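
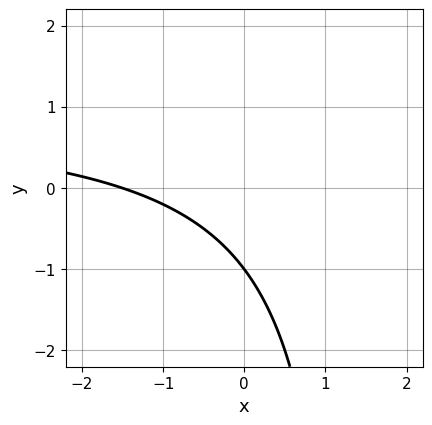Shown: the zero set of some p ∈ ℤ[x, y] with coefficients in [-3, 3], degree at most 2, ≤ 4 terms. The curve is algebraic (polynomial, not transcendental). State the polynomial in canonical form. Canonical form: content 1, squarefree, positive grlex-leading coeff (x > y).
2*x*y - 2*x - 3*y - 3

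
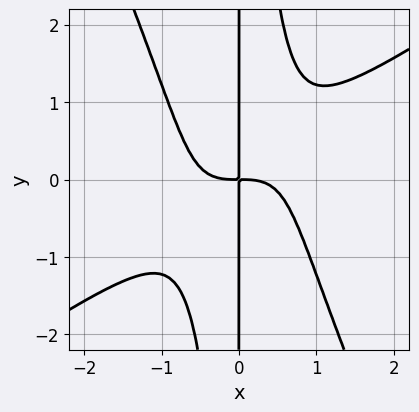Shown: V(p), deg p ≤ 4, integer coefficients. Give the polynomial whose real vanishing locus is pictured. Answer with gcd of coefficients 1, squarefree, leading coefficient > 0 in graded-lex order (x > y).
3*x^4 - 3*x^3*y - 2*x^2*y^2 + 3*x*y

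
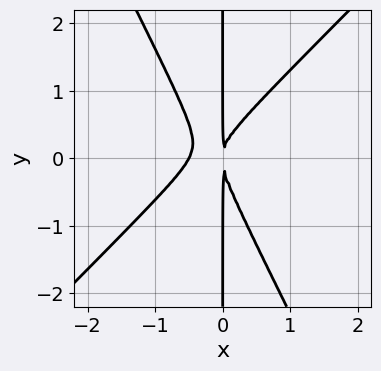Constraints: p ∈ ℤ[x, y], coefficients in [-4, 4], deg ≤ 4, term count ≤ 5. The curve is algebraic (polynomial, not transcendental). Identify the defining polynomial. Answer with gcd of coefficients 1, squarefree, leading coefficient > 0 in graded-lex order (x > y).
2*x^3 - x^2*y - x*y^2 + x^2

1. Degree: a generic line meets the curve in up to 3 points, so deg p = 3.
2. Checking where it meets the axes: the visible y-axis segment lies entirely on the curve.
3. Putting this together gives p.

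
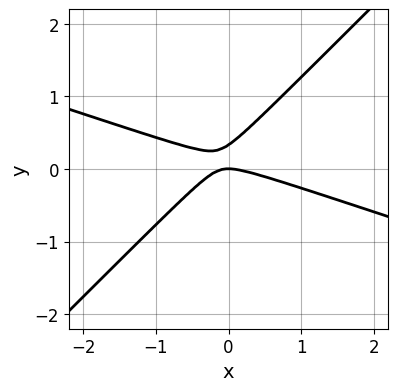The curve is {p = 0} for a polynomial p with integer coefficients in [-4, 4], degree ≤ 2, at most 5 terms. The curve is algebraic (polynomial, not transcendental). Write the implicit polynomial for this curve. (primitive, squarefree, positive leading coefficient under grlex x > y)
1. deg p = 2.
2. Reading off the gridlines: one x-axis crossing is at x = 0; it meets the y-axis at y = 0 (among the integer gridlines).
3. Matching integer coefficients to the picture gives p.

x^2 + 2*x*y - 3*y^2 + y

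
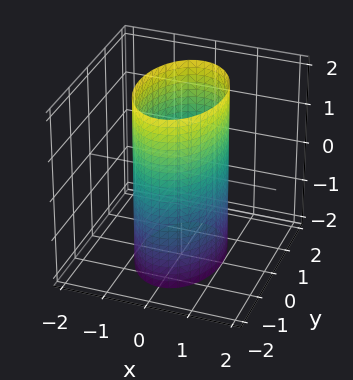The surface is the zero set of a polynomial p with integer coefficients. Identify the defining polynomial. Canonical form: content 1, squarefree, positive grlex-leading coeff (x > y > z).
2*x^2 + y^2 - 2

First, deg p = 2.
Then, symmetries: it's symmetric under z → −z, forcing even powers of z; it's symmetric under y → −y, forcing even powers of y; the x ↦ −x reflection is a symmetry, so x appears only in even powers.
Next, against the integer gridlines: no z-intercept at any integer in the box; among the integer gridlines, it crosses the x-axis at x ∈ {-1, 1}.
Finally, matching integer coefficients to the picture gives p.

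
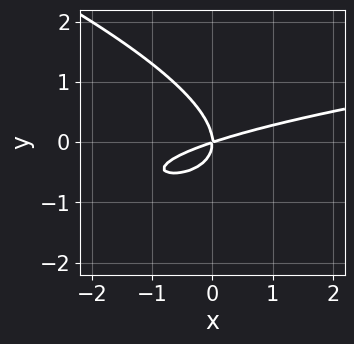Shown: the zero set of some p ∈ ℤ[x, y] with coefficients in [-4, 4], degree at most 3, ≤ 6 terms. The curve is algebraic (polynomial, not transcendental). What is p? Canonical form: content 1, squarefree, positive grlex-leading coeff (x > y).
(a) deg p = 3.
(b) Checking where it meets the axes: it crosses the y-axis at the gridline y = 0; it meets the x-axis at x = 0 (among the integer gridlines).
(c) Solving for integer coefficients yields p as stated.

x*y^2 + 3*y^3 - x^2 + 3*x*y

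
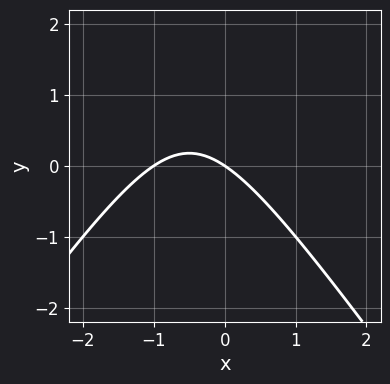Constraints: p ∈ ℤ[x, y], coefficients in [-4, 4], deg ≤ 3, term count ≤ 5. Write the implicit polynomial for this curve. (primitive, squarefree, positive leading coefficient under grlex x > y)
2*x^2 - y^2 + 2*x + 3*y

(a) deg p = 2.
(b) Observable constraints: it crosses the y-axis at the gridline y = 0; among the integer gridlines, it crosses the x-axis at x ∈ {-1, 0}.
(c) Fitting integer coefficients to these (and the overall shape) gives p.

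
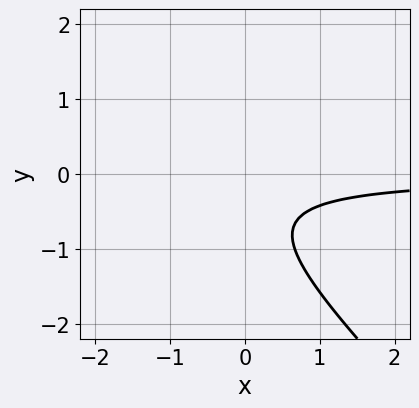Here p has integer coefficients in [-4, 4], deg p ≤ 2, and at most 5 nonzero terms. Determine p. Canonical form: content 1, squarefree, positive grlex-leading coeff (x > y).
3*x*y + 3*y^2 + 3*y + 2

(a) deg p = 2. No degree-1 curve has this shape.
(b) Observable constraints: the curve avoids every integer x-axis point in the box; the curve avoids every integer y-axis point in the box.
(c) Matching integer coefficients to the picture gives p.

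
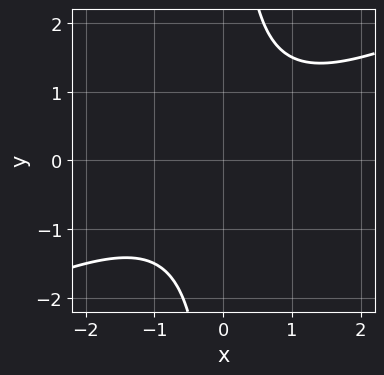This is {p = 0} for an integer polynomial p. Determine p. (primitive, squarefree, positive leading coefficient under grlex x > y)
x^2 - 2*x*y + 2

deg p = 2. The shape is more complex than any degree-1 curve.
From the visible intercepts: the curve avoids every integer y-axis point in the box; it misses every integer gridline on the x-axis.
Assembling these constraints gives the stated polynomial.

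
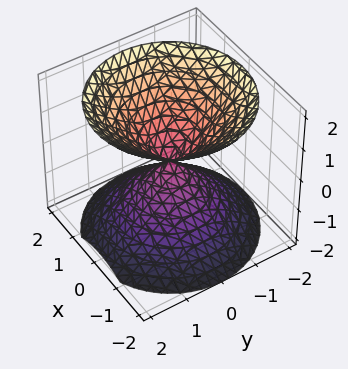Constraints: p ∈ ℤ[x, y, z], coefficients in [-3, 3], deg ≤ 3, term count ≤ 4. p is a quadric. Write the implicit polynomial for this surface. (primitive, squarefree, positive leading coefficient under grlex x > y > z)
x^2 + y^2 - z^2

1. The picture has 2 separate pieces. Treating them together as one polynomial.
2. deg p = 2. A double cone through the origin; a quadric.
3. Symmetries: rotational symmetry about the z-axis ⇒ p depends on x, y only through x² + y²; mirror symmetry z ↦ −z ⇒ only even powers of z.
4. Against the integer gridlines: it crosses the x-axis at the gridline x = 0; it crosses the y-axis at the gridline y = 0.
5. Fitting integer coefficients to these (and the overall shape) gives p.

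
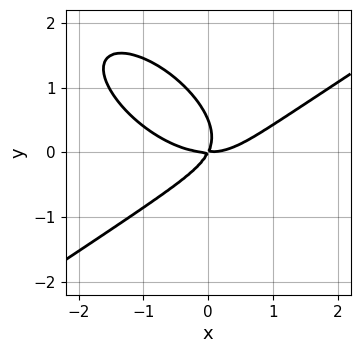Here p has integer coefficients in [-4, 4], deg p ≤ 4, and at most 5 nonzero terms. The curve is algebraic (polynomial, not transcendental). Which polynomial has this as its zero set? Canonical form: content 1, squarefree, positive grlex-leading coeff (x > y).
(a) The degree is 3 — a generic line meets the curve in up to 3 points.
(b) Against the integer gridlines: one x-axis crossing is at x = 0; it crosses the y-axis at the gridline y = 0.
(c) Assembling these constraints gives the stated polynomial.

x^3 - x*y^2 - 2*y^3 - 2*x*y + y^2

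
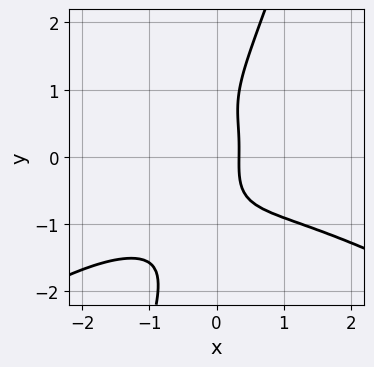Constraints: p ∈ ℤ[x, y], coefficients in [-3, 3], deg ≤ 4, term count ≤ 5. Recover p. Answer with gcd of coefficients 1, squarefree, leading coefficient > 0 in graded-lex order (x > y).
First, degree: no degree-3 curve has this shape, so deg p = 4.
Next, reading off the gridlines: no y-intercept at any integer in the box.
Finally, putting this together gives p.

x^3*y - 3*x*y^3 + y^4 - 3*x + 1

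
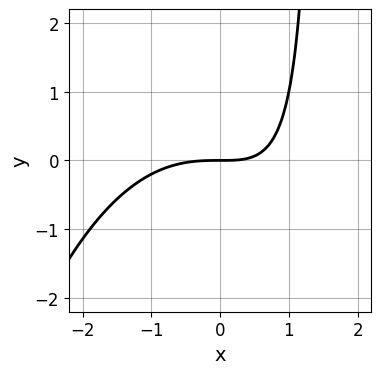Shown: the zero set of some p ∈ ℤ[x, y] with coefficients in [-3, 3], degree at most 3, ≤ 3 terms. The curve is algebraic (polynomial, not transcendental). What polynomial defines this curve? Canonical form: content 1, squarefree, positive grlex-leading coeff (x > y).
x^3 + 2*x*y - 3*y

Degree: a generic line meets the curve in up to 3 points, so deg p = 3.
From the visible intercepts: it meets the y-axis at y = 0 (among the integer gridlines); it meets the x-axis at x = 0 (among the integer gridlines).
Fitting integer coefficients to these (and the overall shape) gives p.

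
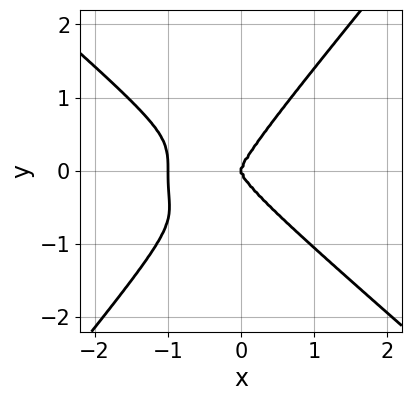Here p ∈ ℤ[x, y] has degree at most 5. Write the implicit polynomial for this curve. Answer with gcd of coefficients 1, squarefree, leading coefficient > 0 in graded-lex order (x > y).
The degree is 4 — a generic line meets the curve in up to 4 points.
Checking where it meets the axes: the x-axis gridline crossings are at x ∈ {-1, 0}; one y-axis crossing is at y = 0.
Matching integer coefficients to the picture gives p.

3*x^4 + 2*x*y^3 - 3*y^4 + 3*x^3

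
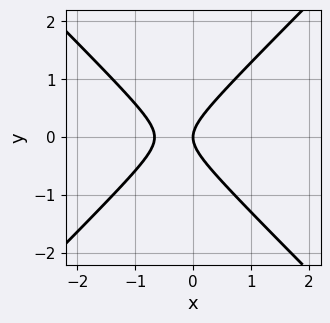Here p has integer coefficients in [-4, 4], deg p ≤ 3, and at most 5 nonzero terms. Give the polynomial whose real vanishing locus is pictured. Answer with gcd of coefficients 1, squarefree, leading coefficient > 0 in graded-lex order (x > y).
The degree is 2 — a generic line meets the curve in up to 2 points.
Symmetries: the y ↦ −y reflection is a symmetry, so y appears only in even powers.
Checking where it meets the axes: it crosses the y-axis at the gridline y = 0; one x-axis crossing is at x = 0.
The integer polynomial consistent with all of this is the stated p.

3*x^2 - 3*y^2 + 2*x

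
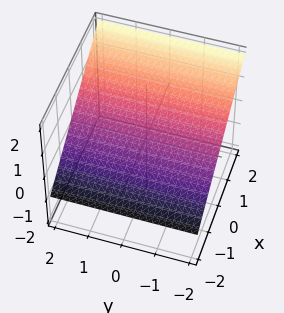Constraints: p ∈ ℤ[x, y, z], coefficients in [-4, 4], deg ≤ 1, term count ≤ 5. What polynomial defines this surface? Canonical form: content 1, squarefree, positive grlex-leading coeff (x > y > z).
2*x - 3*z + 2

1. The degree is 1 — the surface is flat (a plane).
2. Checking where it meets the axes: no y-intercept at any integer in the box; it meets the x-axis at x = -1 (among the integer gridlines).
3. These observations pin down the coefficients.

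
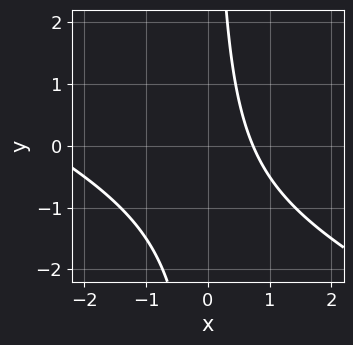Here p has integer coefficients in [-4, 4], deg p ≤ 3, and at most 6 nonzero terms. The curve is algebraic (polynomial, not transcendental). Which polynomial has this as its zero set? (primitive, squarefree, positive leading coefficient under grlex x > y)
x^2 + 2*x*y + 2*x - 2

The degree is 2 — a generic line meets the curve in up to 2 points.
From the axis intercepts and sections: it misses every integer gridline on the y-axis.
Assembling these constraints gives the stated polynomial.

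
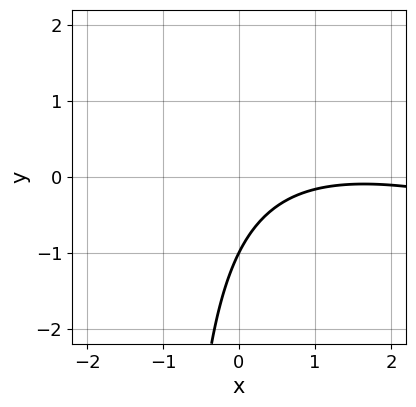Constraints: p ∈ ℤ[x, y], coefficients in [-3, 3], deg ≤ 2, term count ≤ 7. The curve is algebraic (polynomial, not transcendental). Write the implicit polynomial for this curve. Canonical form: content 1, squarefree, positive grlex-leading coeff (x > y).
(a) Degree: a generic line meets the curve in up to 2 points, so deg p = 2.
(b) Checking where it meets the axes: it meets the y-axis at y = -1 (among the integer gridlines); the curve avoids every integer x-axis point in the box.
(c) These observations pin down the coefficients.

x^2 + 3*x*y - 3*x + 3*y + 3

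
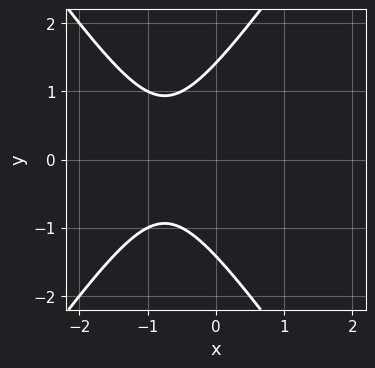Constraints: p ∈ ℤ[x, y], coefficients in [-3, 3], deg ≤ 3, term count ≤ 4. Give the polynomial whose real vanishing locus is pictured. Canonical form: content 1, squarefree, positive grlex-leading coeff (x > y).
2*x^2 - y^2 + 3*x + 2

(a) deg p = 2. No degree-1 curve has this shape.
(b) Symmetries: the y ↦ −y reflection is a symmetry, so y appears only in even powers.
(c) Against the integer gridlines: no x-intercept at any integer in the box.
(d) The integer polynomial consistent with all of this is the stated p.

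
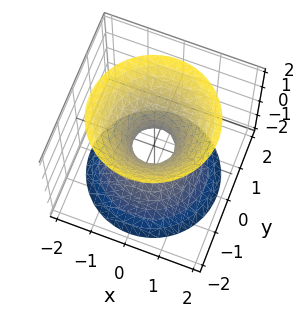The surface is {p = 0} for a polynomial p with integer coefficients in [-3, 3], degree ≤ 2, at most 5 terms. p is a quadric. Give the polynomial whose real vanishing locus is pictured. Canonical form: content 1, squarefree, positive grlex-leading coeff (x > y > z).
3*x^2 + 3*y^2 - 2*z^2 - 1

deg p = 2. An hourglass — one-sheet hyperboloid; a quadric.
Symmetries: rotational symmetry about the z-axis ⇒ p depends on x, y only through x² + y²; mirror symmetry z ↦ −z ⇒ only even powers of z.
Against the integer gridlines: it misses every integer gridline on the z-axis; a circular section at z = 0 has radius between 0 and 1.
These observations pin down the coefficients.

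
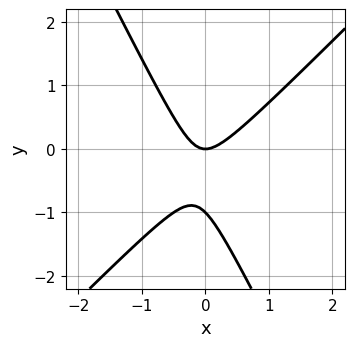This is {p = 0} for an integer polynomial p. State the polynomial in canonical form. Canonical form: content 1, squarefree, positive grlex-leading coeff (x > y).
The degree is 2 — no degree-1 curve has this shape.
From the axis intercepts and sections: the y-axis gridline crossings are at y ∈ {-1, 0}; it meets the x-axis at x = 0 (among the integer gridlines).
Together with the visible shape, these determine p as stated.

2*x^2 - x*y - y^2 - y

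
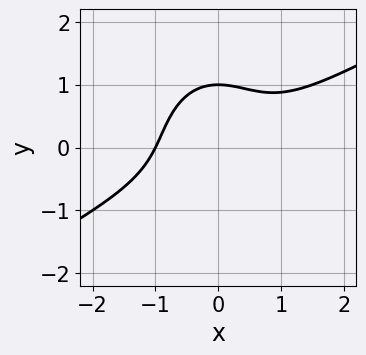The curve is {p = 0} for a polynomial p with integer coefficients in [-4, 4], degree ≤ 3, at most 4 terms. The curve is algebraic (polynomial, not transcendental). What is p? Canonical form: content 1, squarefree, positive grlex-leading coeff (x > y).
2*x^3 - 3*x^2*y - 2*y^3 + 2

First, deg p = 3. A generic line meets the curve in up to 3 points.
Then, reading off the gridlines: it crosses the x-axis at the gridline x = -1; one y-axis crossing is at y = 1.
Finally, the integer polynomial consistent with all of this is the stated p.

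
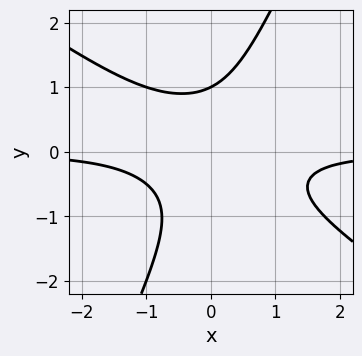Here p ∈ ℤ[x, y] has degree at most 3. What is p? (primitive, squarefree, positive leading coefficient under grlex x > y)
3*x^2*y + 3*x*y^2 - 2*y^3 + 2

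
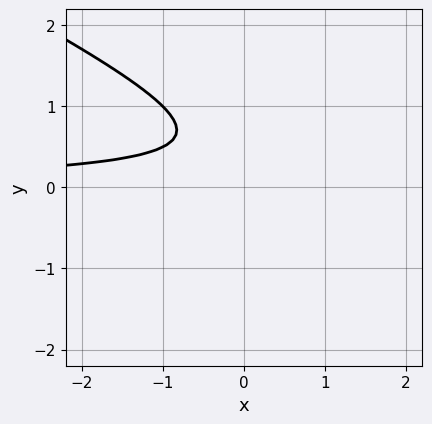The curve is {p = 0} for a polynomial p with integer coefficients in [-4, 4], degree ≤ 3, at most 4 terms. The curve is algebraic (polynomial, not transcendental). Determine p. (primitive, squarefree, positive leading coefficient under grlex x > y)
1. deg p = 2.
2. From the axis intercepts and sections: it misses every integer gridline on the y-axis; it misses every integer gridline on the x-axis.
3. Assembling these constraints gives the stated polynomial.

x*y + 2*y^2 - 2*y + 1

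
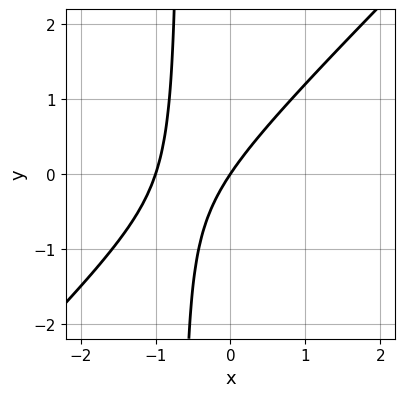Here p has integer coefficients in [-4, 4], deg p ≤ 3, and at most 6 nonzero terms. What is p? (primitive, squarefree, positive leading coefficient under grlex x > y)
(a) deg p = 2. The shape is more complex than any degree-1 curve.
(b) Reading off the gridlines: the x-axis gridline crossings are at x ∈ {-1, 0}; it meets the y-axis at y = 0 (among the integer gridlines).
(c) Assembling these constraints gives the stated polynomial.

3*x^2 - 3*x*y + 3*x - 2*y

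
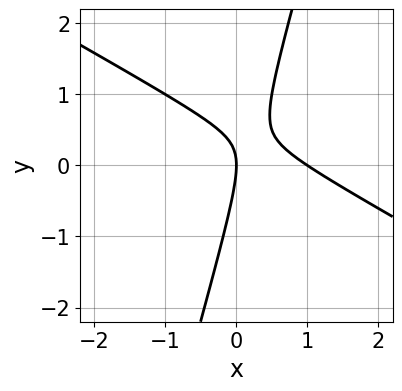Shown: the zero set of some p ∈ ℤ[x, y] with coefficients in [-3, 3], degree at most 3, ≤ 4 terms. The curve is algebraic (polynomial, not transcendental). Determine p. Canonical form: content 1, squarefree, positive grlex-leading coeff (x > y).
2*x^2 + 3*x*y - y^2 - 2*x

(a) Degree: no degree-1 curve has this shape, so deg p = 2.
(b) Reading off the gridlines: it crosses the y-axis at the gridline y = 0; among the integer gridlines, it crosses the x-axis at x ∈ {0, 1}.
(c) Matching integer coefficients to the picture gives p.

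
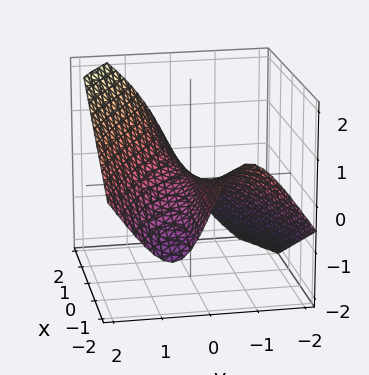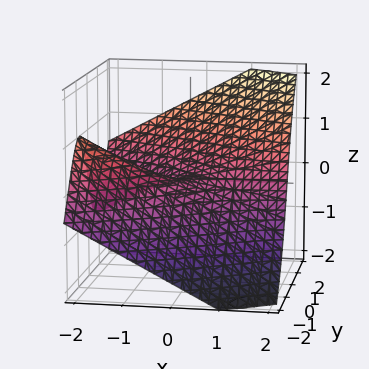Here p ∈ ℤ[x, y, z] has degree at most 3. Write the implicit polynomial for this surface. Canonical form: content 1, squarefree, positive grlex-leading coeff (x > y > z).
First, the degree is 3 — a generic line meets the surface in up to 3 points.
Next, observable constraints: every point of the x-axis in the box is on the surface; it meets the z-axis at z = 0 (among the integer gridlines); one y-axis crossing is at y = 0.
Finally, fitting integer coefficients to these (and the overall shape) gives p.

2*y^3 - 2*y^2*z + 3*x*y - 3*z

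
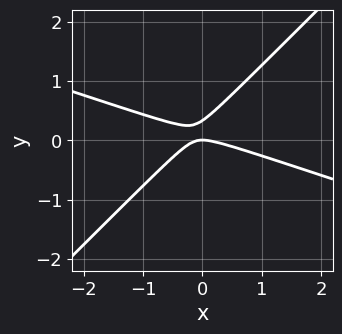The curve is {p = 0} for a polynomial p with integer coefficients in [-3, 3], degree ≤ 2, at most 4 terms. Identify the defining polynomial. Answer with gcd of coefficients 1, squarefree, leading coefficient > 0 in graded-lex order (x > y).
x^2 + 2*x*y - 3*y^2 + y

1. The degree is 2 — a generic line meets the curve in up to 2 points.
2. Reading off the gridlines: it crosses the x-axis at the gridline x = 0; it meets the y-axis at y = 0 (among the integer gridlines).
3. Assembling these constraints gives the stated polynomial.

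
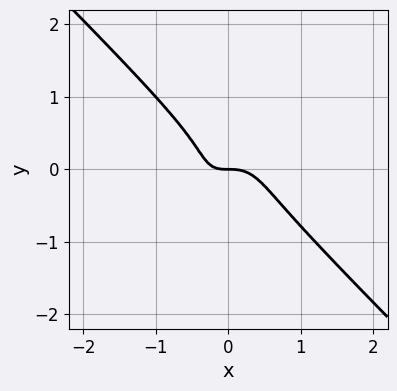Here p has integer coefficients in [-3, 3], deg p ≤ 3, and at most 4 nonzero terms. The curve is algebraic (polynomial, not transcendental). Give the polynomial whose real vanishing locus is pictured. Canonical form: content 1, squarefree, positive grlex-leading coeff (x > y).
1. Degree: the shape is more complex than any degree-2 curve, so deg p = 3.
2. Against the integer gridlines: one y-axis crossing is at y = 0; one x-axis crossing is at x = 0.
3. Solving for integer coefficients yields p as stated.

3*x^3 + 3*y^3 + x*y + y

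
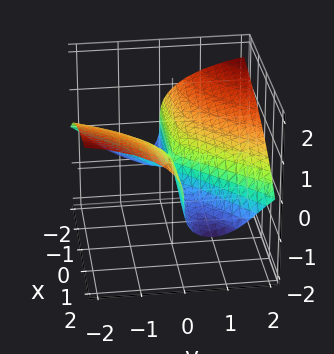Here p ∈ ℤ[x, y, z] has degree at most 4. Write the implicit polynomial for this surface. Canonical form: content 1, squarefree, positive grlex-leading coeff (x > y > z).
2*y^2*z + 3*z^3 + 3*x*y - 3*y^2

(a) Degree: a generic line meets the surface in up to 3 points, so deg p = 3.
(b) Checking where it meets the axes: it meets the z-axis at z = 0 (among the integer gridlines); it meets the y-axis at y = 0 (among the integer gridlines); the visible x-axis segment lies entirely on the surface.
(c) These observations pin down the coefficients.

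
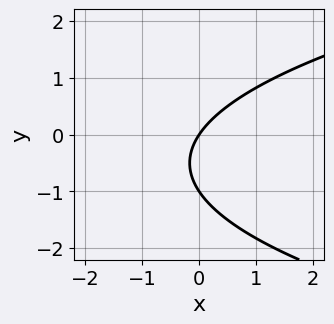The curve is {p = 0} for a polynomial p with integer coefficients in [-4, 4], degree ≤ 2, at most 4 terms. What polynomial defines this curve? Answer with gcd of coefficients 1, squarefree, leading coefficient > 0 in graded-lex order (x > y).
First, the degree is 2 — no degree-1 curve has this shape.
Then, observable constraints: it meets the x-axis at x = 0 (among the integer gridlines); among the integer gridlines, it crosses the y-axis at y ∈ {-1, 0}.
Finally, together with the visible shape, these determine p as stated.

2*y^2 - 3*x + 2*y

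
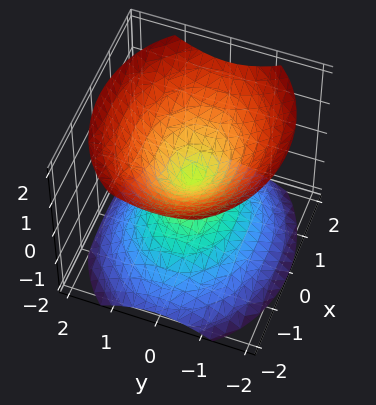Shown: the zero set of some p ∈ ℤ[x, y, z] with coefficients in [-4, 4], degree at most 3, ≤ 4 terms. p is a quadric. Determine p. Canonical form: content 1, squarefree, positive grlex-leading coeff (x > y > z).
1. There are 2 components. They look like related sheets of one shape, so recover p as a whole.
2. deg p = 2. A double cone through the origin; a quadric.
3. Symmetries: mirror symmetry x ↦ −x ⇒ only even powers of x; mirror symmetry y ↦ −y ⇒ only even powers of y; it's symmetric under z → −z, forcing even powers of z.
4. Reading off the gridlines: one y-axis crossing is at y = 0; it crosses the x-axis at the gridline x = 0; it meets the z-axis at z = 0 (among the integer gridlines).
5. Putting this together gives p.

2*x^2 + 3*y^2 - 3*z^2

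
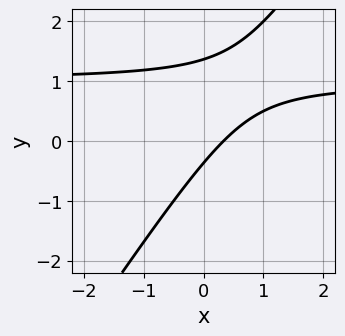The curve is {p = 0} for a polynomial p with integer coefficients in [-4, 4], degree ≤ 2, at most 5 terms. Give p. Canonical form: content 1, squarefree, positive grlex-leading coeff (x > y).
3*x*y - 2*y^2 - 3*x + 2*y + 1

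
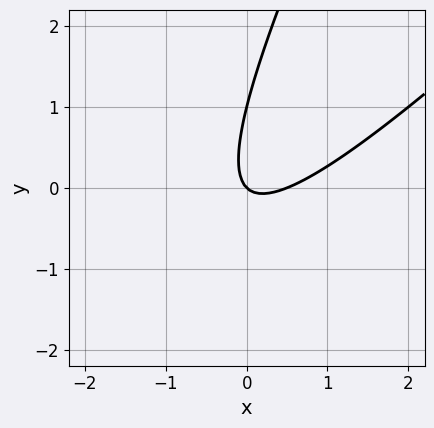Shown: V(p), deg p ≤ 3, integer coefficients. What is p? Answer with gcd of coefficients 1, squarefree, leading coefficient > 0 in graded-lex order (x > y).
2*x^2 - 3*x*y + y^2 - x - y

1. deg p = 2. No degree-1 curve has this shape.
2. From the axis intercepts and sections: it meets the x-axis at x = 0 (among the integer gridlines); the y-axis gridline crossings are at y ∈ {0, 1}.
3. Matching integer coefficients to the picture gives p.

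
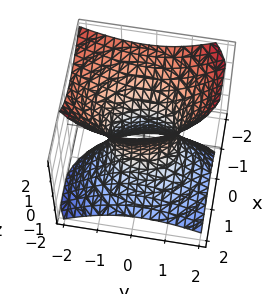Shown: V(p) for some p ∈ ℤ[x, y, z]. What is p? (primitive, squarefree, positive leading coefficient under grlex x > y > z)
3*x^2 + 3*x*z + 2*y^2 + y*z - 2*z^2 - 2

First, degree: no degree-1 surface has this shape, so deg p = 2.
Next, against the integer gridlines: no z-intercept at any integer in the box; among the integer gridlines, it crosses the y-axis at y ∈ {-1, 1}.
Finally, these observations pin down the coefficients.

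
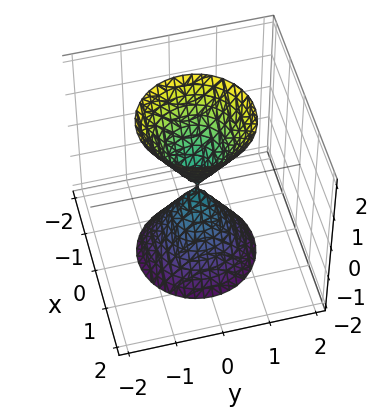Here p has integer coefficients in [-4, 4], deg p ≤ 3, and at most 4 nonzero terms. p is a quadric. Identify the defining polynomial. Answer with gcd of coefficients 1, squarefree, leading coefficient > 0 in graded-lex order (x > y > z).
3*x^2 + 3*y^2 - z^2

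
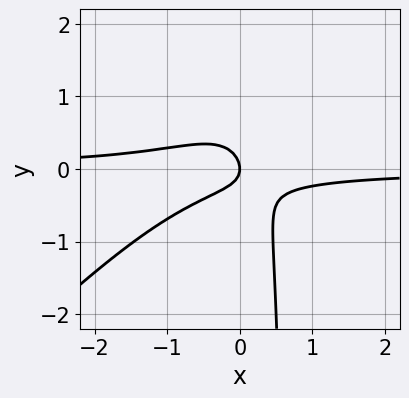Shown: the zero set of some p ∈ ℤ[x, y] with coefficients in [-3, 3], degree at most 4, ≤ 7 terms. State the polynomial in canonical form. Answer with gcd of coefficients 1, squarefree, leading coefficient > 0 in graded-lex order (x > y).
(a) The degree is 3 — the shape is more complex than any degree-2 curve.
(b) From the visible intercepts: one y-axis crossing is at y = 0; it crosses the x-axis at the gridline x = 0.
(c) The integer polynomial consistent with all of this is the stated p.

3*x^2*y - 3*x*y^2 + x*y + 2*y^2 + x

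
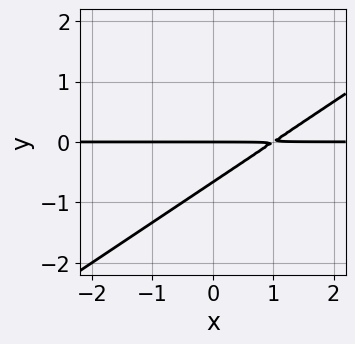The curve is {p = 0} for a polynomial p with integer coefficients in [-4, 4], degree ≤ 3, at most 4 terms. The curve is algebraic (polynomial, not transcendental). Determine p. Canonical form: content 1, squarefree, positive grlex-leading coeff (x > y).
2*x*y - 3*y^2 - 2*y

deg p = 2.
Reading off the gridlines: it meets the y-axis at y = 0 (among the integer gridlines); the visible x-axis segment lies entirely on the curve.
These observations pin down the coefficients.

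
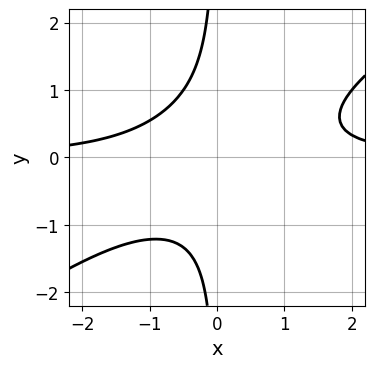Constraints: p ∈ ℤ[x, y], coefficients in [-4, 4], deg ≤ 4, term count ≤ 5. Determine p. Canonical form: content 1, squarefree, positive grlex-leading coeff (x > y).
(a) The degree is 3 — no degree-2 curve has this shape.
(b) Reading off the gridlines: the curve avoids every integer x-axis point in the box; the curve avoids every integer y-axis point in the box.
(c) The integer polynomial consistent with all of this is the stated p.

2*x^2*y - 3*x*y^2 - 2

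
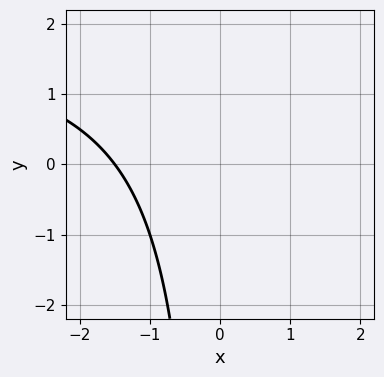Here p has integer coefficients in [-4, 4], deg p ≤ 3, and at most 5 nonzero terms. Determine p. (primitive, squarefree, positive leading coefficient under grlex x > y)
Degree: the shape is more complex than any degree-1 curve, so deg p = 2.
Checking where it meets the axes: the curve avoids every integer y-axis point in the box.
Matching integer coefficients to the picture gives p.

x*y - 2*x - 3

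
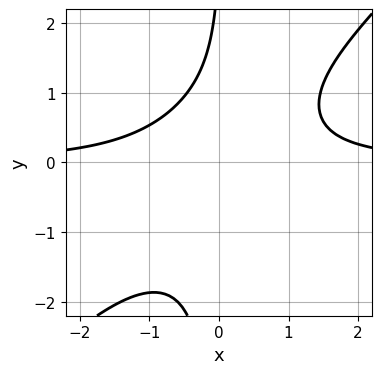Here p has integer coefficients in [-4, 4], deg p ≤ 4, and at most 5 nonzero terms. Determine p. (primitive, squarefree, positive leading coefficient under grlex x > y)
3*x^2*y - 3*x*y^2 + y - 3

(a) deg p = 3. A generic line meets the curve in up to 3 points.
(b) Reading off the gridlines: it misses every integer gridline on the x-axis; it misses every integer gridline on the y-axis.
(c) These observations pin down the coefficients.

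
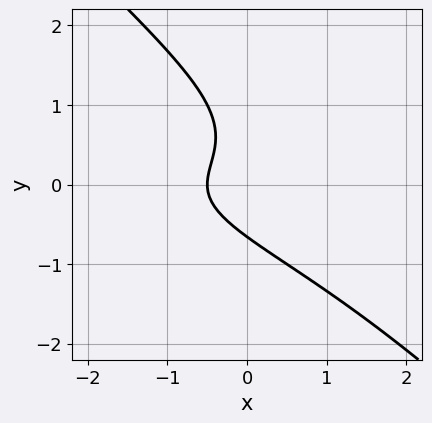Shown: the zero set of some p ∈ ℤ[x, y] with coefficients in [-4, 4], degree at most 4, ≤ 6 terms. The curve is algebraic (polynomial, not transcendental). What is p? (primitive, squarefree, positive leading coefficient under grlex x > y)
2*x*y^2 + 2*y^3 - y^2 + 2*x + 1

1. Degree: no degree-2 curve has this shape, so deg p = 3.
2. Putting this together gives p.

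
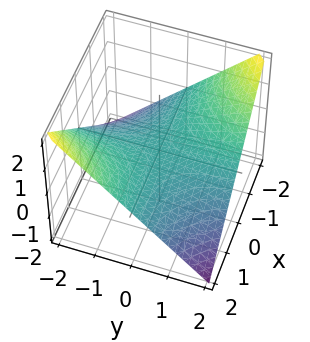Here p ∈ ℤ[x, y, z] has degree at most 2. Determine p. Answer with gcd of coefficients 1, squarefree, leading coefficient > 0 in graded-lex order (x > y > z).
(a) deg p = 2.
(b) Against the integer gridlines: it meets the z-axis at z = 0 (among the integer gridlines); the visible y-axis segment lies entirely on the surface; the visible x-axis segment lies entirely on the surface.
(c) Matching integer coefficients to the picture gives p.

x*y + 2*z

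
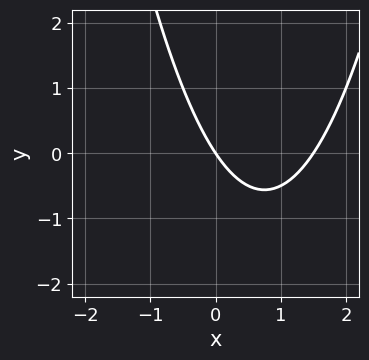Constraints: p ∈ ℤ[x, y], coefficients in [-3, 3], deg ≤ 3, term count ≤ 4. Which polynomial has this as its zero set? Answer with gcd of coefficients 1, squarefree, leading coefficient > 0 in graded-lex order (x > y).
2*x^2 - 3*x - 2*y

(a) The degree is 2 — the shape is more complex than any degree-1 curve.
(b) Against the integer gridlines: it crosses the x-axis at the gridline x = 0; one y-axis crossing is at y = 0.
(c) Fitting integer coefficients to these (and the overall shape) gives p.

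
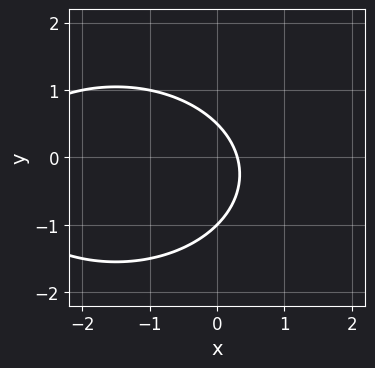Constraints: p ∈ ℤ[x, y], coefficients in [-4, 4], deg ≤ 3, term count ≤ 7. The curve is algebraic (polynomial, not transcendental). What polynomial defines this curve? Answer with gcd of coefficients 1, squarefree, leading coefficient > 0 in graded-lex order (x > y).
x^2 + 2*y^2 + 3*x + y - 1

(a) Degree: no degree-1 curve has this shape, so deg p = 2.
(b) Observable constraints: one y-axis crossing is at y = -1.
(c) Solving for integer coefficients yields p as stated.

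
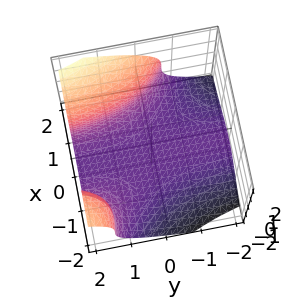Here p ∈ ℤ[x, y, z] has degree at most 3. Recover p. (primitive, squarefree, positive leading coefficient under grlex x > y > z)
(a) deg p = 3. No degree-2 surface has this shape.
(b) Against the integer gridlines: no y-intercept at any integer in the box.
(c) Together with the visible shape, these determine p as stated.

x^3 + 2*x^2*y - 2*z^3 - 3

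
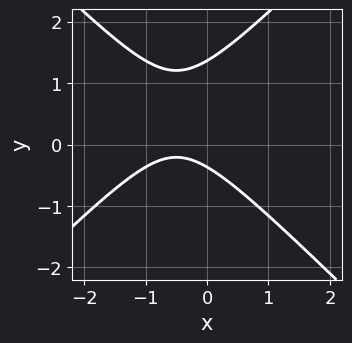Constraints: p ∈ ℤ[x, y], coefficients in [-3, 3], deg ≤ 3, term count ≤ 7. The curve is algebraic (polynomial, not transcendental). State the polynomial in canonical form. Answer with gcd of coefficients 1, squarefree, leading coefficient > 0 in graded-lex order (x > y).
1. Degree: the shape is more complex than any degree-1 curve, so deg p = 2.
2. Checking where it meets the axes: the curve avoids every integer x-axis point in the box.
3. The integer polynomial consistent with all of this is the stated p.

2*x^2 - 2*y^2 + 2*x + 2*y + 1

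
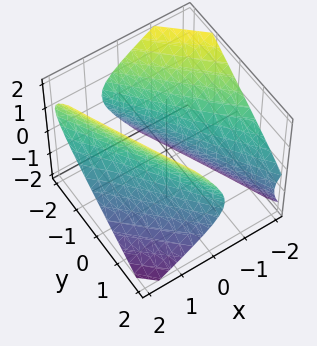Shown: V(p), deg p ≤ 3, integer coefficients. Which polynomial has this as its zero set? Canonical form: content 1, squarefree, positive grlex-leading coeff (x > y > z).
(a) I count 2 distinct pieces. Treating them together as one polynomial.
(b) Degree: the shape is more complex than any degree-1 surface, so deg p = 2.
(c) Reading off the gridlines: among the integer gridlines, it crosses the x-axis at x ∈ {-1, 1}; the surface avoids every integer z-axis point in the box.
(d) The integer polynomial consistent with all of this is the stated p.

2*x^2 + 3*x*y + 2*x*z + y^2 - 2*z^2 - 2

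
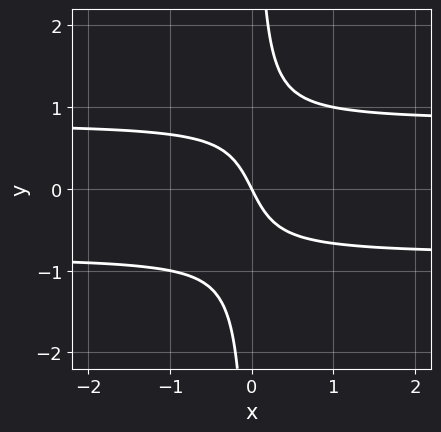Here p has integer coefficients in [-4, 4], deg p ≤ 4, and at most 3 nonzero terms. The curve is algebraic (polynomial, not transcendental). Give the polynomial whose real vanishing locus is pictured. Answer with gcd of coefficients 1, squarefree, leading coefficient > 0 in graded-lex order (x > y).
3*x*y^2 - 2*x - y

First, the degree is 3 — the shape is more complex than any degree-2 curve.
Next, against the integer gridlines: it crosses the x-axis at the gridline x = 0; one y-axis crossing is at y = 0.
Finally, matching integer coefficients to the picture gives p.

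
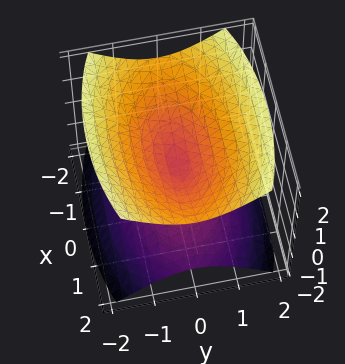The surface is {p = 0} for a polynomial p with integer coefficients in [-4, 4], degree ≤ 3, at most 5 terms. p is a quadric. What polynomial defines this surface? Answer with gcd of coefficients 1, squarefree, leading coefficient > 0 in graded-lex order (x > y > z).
x^2 + 3*y^2 - 3*z^2

First, the picture has 2 separate pieces. They look like related sheets of one shape, so recover p as a whole.
Next, degree: a double cone through the origin; a quadric, so deg p = 2.
Next, symmetries: it's symmetric under y → −y, forcing even powers of y; mirror symmetry z ↦ −z ⇒ only even powers of z; it's symmetric under x → −x, forcing even powers of x.
Then, checking where it meets the axes: it meets the x-axis at x = 0 (among the integer gridlines); it crosses the y-axis at the gridline y = 0.
Finally, these observations pin down the coefficients.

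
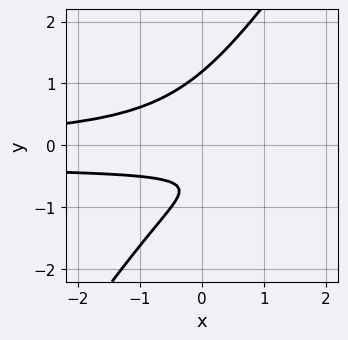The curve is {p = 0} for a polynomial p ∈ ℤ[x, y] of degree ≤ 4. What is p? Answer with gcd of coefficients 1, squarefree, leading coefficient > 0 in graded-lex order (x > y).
First, the degree is 3 — a generic line meets the curve in up to 3 points.
Then, from the axis intercepts and sections: it misses every integer gridline on the x-axis.
Finally, these observations pin down the coefficients.

3*x*y^2 - 2*y^3 + x*y + 2*y + 1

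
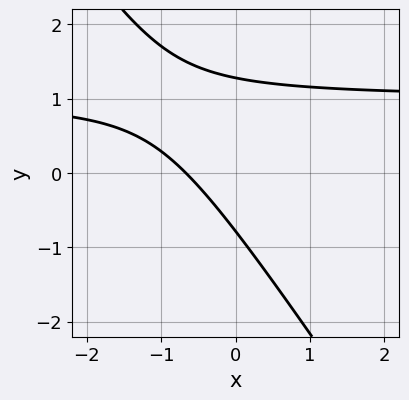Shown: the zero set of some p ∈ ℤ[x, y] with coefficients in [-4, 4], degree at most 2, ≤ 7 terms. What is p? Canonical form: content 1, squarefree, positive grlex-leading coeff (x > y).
Degree: no degree-1 curve has this shape, so deg p = 2.
Matching integer coefficients to the picture gives p.

3*x*y + 2*y^2 - 3*x - y - 2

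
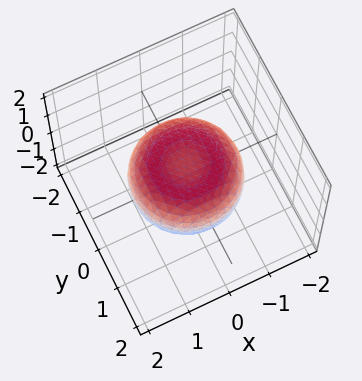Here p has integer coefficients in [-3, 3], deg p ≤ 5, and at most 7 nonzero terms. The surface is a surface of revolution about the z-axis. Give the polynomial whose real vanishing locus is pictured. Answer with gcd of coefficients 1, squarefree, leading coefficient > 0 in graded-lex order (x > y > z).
x^4 + 2*x^2*y^2 + y^4 - x^2 - y^2 + 2*z^2 - 1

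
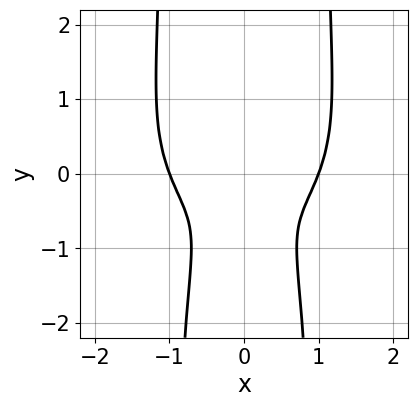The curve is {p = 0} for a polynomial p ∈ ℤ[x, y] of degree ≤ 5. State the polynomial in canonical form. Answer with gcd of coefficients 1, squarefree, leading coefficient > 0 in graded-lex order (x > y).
2*x^4 + 3*x^2*y^2 - 3*y^2 - 3*y - 2

The degree is 4 — the shape is more complex than any degree-3 curve.
Symmetries: mirror symmetry x ↦ −x ⇒ only even powers of x.
Observable constraints: among the integer gridlines, it crosses the x-axis at x ∈ {-1, 1}; the curve avoids every integer y-axis point in the box.
Together with the visible shape, these determine p as stated.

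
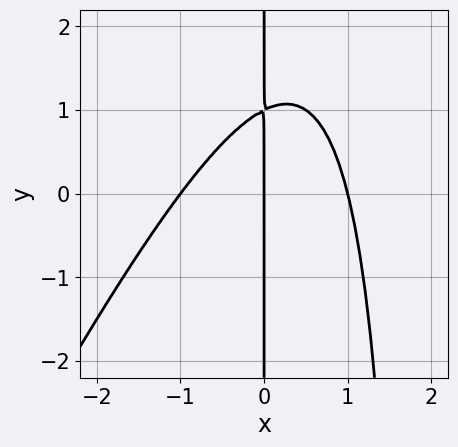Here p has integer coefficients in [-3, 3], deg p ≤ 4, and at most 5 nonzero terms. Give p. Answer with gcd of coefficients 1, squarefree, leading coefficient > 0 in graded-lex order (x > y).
deg p = 3. The shape is more complex than any degree-2 curve.
Checking where it meets the axes: among the integer gridlines, it crosses the x-axis at x ∈ {-1, 0, 1}; every point of the y-axis in the box is on the curve.
Assembling these constraints gives the stated polynomial.

2*x^3 - x^2*y + 2*x*y - 2*x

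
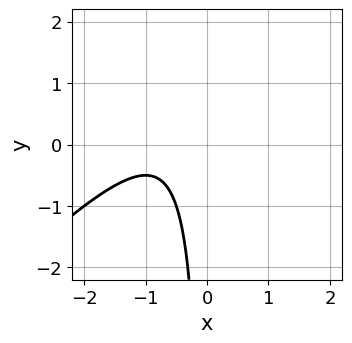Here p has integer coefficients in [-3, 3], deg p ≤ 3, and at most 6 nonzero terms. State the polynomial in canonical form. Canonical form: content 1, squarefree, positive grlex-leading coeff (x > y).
1. The degree is 2 — no degree-1 curve has this shape.
2. Checking where it meets the axes: it misses every integer gridline on the x-axis; it misses every integer gridline on the y-axis.
3. Putting this together gives p.

2*x^2 - 2*x*y + 3*x + 2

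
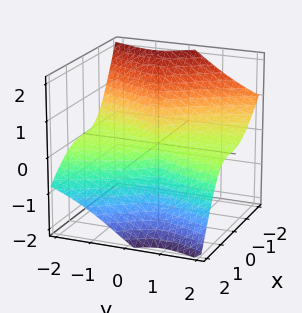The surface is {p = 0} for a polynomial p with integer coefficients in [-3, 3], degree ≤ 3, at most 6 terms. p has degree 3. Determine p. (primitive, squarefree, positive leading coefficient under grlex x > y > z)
3*x^3 + 3*x^2*z - 2*x*y*z + 2*y^2*z

(a) Degree: no degree-2 surface has this shape, so deg p = 3.
(b) From the axis intercepts and sections: the visible z-axis segment lies entirely on the surface; one x-axis crossing is at x = 0.
(c) The integer polynomial consistent with all of this is the stated p. Check: (0, -2, 0) on the y-axis lies on the surface, and p(0, -2, 0) = 0. ✓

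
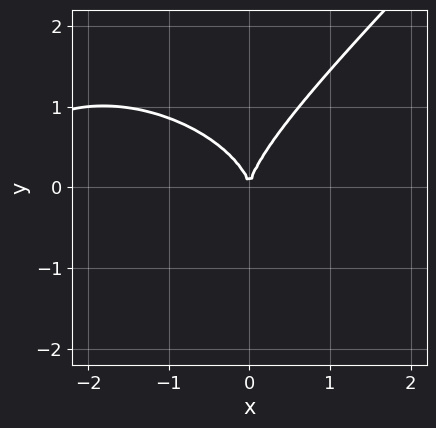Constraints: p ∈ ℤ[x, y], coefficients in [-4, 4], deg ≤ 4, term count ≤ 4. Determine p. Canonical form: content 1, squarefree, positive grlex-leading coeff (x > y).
x^3 + x*y^2 - 2*y^3 + 3*x^2

(a) deg p = 3.
(b) Observable constraints: one y-axis crossing is at y = 0; it meets the x-axis at x = 0 (among the integer gridlines).
(c) These observations pin down the coefficients.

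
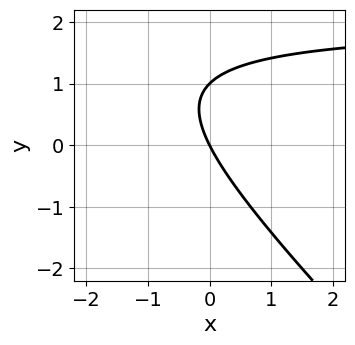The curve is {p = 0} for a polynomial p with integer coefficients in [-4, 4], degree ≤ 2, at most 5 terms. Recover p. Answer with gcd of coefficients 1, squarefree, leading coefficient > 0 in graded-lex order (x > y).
First, degree: the shape is more complex than any degree-1 curve, so deg p = 2.
Then, observable constraints: it crosses the x-axis at the gridline x = 0; among the integer gridlines, it crosses the y-axis at y ∈ {0, 1}.
Finally, together with the visible shape, these determine p as stated.

x*y + y^2 - 2*x - y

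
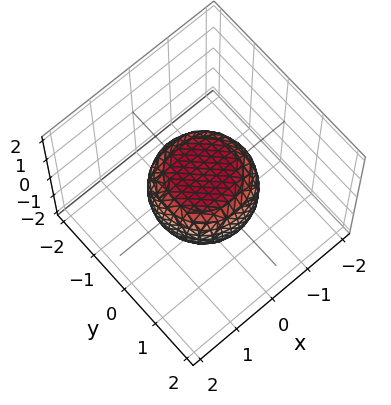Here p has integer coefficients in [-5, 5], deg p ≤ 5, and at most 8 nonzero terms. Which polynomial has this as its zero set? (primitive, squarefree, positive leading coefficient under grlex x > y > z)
1. The degree is 4 — a generic line meets the surface in up to 4 points.
2. Symmetry: the surface is invariant under rotation about z: p = q(x² + y², z).
3. Against the integer gridlines: a circular section at z = 0 has radius between 1 and 2.
4. Putting this together gives p.

2*x^4 + 4*x^2*y^2 + 2*y^4 - x^2 - y^2 + 3*z^2 - 2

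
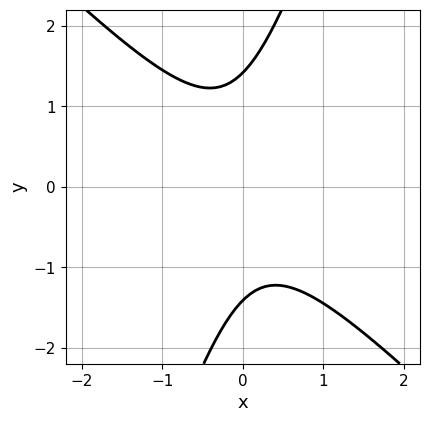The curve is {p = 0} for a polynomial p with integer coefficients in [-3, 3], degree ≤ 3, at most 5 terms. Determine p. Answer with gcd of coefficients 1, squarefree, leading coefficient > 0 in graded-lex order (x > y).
3*x^2 + 2*x*y - y^2 + 2

First, degree: no degree-1 curve has this shape, so deg p = 2.
Next, reading off the gridlines: it misses every integer gridline on the x-axis.
Finally, these observations pin down the coefficients.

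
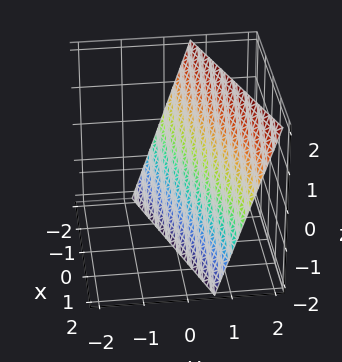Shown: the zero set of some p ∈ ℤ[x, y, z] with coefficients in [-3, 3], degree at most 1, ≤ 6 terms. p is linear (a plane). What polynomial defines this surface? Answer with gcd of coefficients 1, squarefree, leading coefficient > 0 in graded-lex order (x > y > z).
x - 3*y + z + 2

1. Degree: every cross-section is a straight line — this is a plane, so deg p = 1.
2. From the visible intercepts: it meets the x-axis at x = -2 (among the integer gridlines); one z-axis crossing is at z = -2.
3. Putting this together gives p.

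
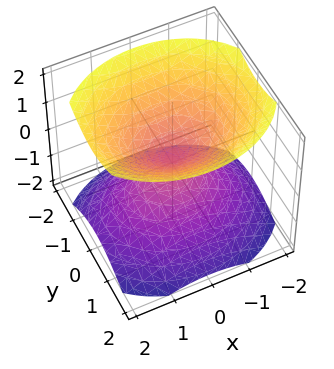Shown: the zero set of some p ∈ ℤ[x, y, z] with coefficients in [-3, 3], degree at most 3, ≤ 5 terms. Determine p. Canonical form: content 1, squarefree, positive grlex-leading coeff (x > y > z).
2*x^2 + 3*y^2 - 3*z^2

There are 2 components. Treating them together as one polynomial.
Degree: two nappes meeting at a single point; a quadric, so deg p = 2.
Symmetries: mirror symmetry x ↦ −x ⇒ only even powers of x; it's symmetric under z → −z, forcing even powers of z; mirror symmetry y ↦ −y ⇒ only even powers of y.
Reading off the gridlines: one z-axis crossing is at z = 0; one y-axis crossing is at y = 0; it crosses the x-axis at the gridline x = 0.
The integer polynomial consistent with all of this is the stated p.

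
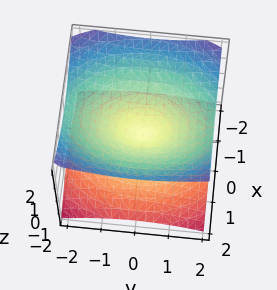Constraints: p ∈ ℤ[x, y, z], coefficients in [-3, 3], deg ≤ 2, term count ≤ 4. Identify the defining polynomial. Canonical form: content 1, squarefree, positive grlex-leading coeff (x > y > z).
deg p = 2. A double cone through the origin; a quadric.
Symmetries: it's symmetric under x → −x, forcing even powers of x; mirror symmetry y ↦ −y ⇒ only even powers of y; it's symmetric under z → −z, forcing even powers of z.
Against the integer gridlines: it meets the z-axis at z = 0 (among the integer gridlines); it meets the x-axis at x = 0 (among the integer gridlines); one y-axis crossing is at y = 0.
Putting this together gives p.

2*x^2 + y^2 - 3*z^2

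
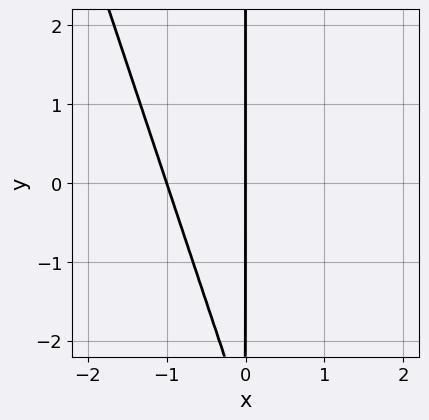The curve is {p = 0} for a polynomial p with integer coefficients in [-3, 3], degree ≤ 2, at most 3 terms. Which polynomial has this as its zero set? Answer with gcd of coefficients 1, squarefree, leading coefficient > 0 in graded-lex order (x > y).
First, degree: the shape is more complex than any degree-1 curve, so deg p = 2.
Next, from the visible intercepts: every point of the y-axis in the box is on the curve; among the integer gridlines, it crosses the x-axis at x ∈ {-1, 0}.
Finally, together with the visible shape, these determine p as stated.

3*x^2 + x*y + 3*x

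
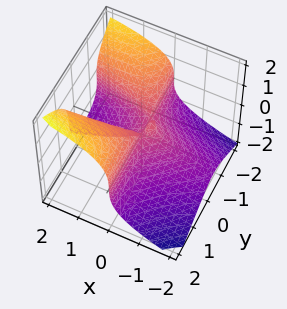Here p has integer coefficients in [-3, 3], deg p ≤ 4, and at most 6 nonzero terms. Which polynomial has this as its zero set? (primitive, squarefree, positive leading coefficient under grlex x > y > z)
3*x*y^2 - 3*z^3 - x^2 + 2*x*y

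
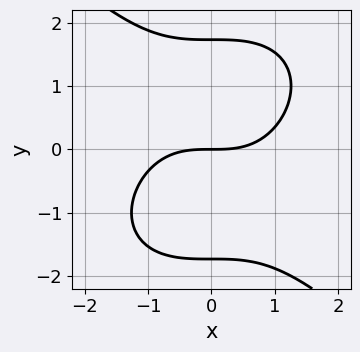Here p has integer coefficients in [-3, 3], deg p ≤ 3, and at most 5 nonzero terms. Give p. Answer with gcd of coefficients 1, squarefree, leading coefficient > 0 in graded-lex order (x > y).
x^3 + y^3 - 3*y

(a) The degree is 3 — no degree-2 curve has this shape.
(b) Against the integer gridlines: it crosses the y-axis at the gridline y = 0; one x-axis crossing is at x = 0.
(c) Putting this together gives p.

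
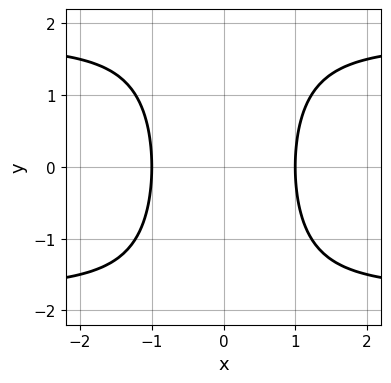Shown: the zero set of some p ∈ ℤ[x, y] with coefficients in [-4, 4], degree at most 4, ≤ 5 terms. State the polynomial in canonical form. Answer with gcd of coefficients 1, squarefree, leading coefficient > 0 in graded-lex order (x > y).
Degree: a generic line meets the curve in up to 4 points, so deg p = 4.
Symmetries: it's symmetric under x → −x, forcing even powers of x; it's symmetric under y → −y, forcing even powers of y.
Checking where it meets the axes: it misses every integer gridline on the y-axis; among the integer gridlines, it crosses the x-axis at x ∈ {-1, 1}.
Fitting integer coefficients to these (and the overall shape) gives p.

x^2*y^2 - 3*x^2 + 3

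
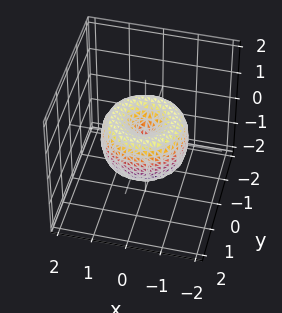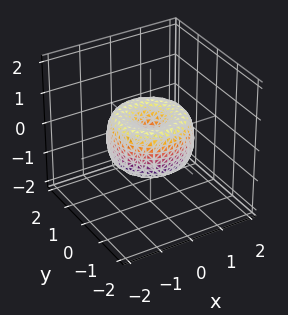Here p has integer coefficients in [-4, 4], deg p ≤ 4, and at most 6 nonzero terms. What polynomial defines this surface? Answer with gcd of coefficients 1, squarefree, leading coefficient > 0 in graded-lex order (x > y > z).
1. Degree: no degree-3 surface has this shape, so deg p = 4.
2. Symmetries: rotational symmetry about the z-axis ⇒ p depends on x, y only through x² + y².
3. From the axis intercepts and sections: a circular section at z = 0 has radius between 1 and 2; it crosses the z-axis at the gridline z = 0; it crosses the y-axis at the gridline y = 0.
4. The integer polynomial consistent with all of this is the stated p.

2*x^4 + 4*x^2*y^2 + 2*y^4 - 3*x^2 - 3*y^2 + 2*z^2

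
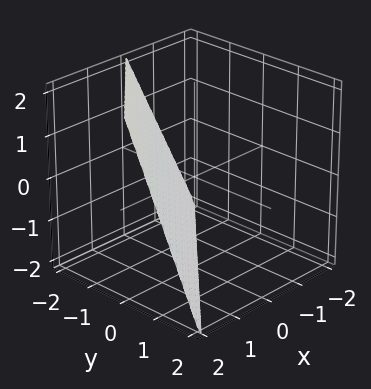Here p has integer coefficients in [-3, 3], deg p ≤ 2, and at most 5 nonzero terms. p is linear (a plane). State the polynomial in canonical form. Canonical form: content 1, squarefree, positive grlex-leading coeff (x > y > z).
2*x - 2*y - z - 2

First, deg p = 1. Every cross-section is a straight line — this is a plane.
Next, reading off the gridlines: it meets the y-axis at y = -1 (among the integer gridlines); it meets the x-axis at x = 1 (among the integer gridlines); it meets the z-axis at z = -2 (among the integer gridlines).
Finally, matching integer coefficients to the picture gives p.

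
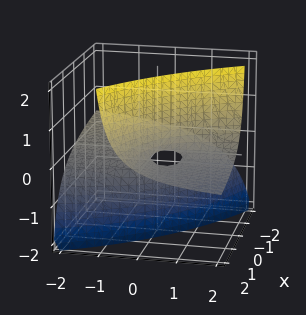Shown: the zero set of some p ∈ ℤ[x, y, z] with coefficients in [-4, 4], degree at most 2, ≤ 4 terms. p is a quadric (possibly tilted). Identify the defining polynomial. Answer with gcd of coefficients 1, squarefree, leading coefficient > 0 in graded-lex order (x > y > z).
x*y + 3*x*z + 3*y*z - 2*z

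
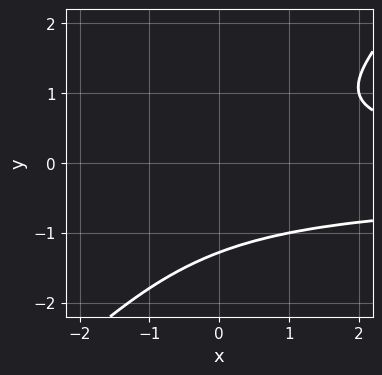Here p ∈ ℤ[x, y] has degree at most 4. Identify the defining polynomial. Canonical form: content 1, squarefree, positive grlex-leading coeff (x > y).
3*x*y^2 - 3*y^3 + x*y - 2*y^2 - 3

(a) Degree: a generic line meets the curve in up to 3 points, so deg p = 3.
(b) Observable constraints: it misses every integer gridline on the x-axis.
(c) Fitting integer coefficients to these (and the overall shape) gives p.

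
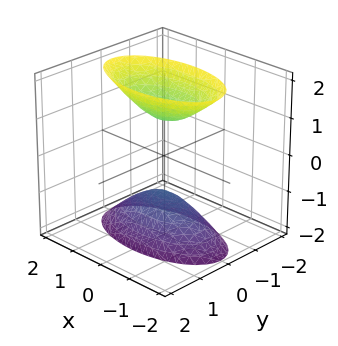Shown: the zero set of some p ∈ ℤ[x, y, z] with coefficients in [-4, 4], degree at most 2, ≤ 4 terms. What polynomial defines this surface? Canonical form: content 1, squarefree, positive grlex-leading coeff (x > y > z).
x^2 + 3*y^2 - z^2 + 1

1. The picture has 2 separate pieces.
2. The degree is 2 — two separate bowl-shaped sheets opening away from each other; a quadric.
3. Symmetries: mirror symmetry x ↦ −x ⇒ only even powers of x; the y ↦ −y reflection is a symmetry, so y appears only in even powers; the z ↦ −z reflection is a symmetry, so z appears only in even powers.
4. Reading off the gridlines: the surface avoids every integer y-axis point in the box; the surface avoids every integer x-axis point in the box; among the integer gridlines, it crosses the z-axis at z ∈ {-1, 1}.
5. Matching integer coefficients to the picture gives p.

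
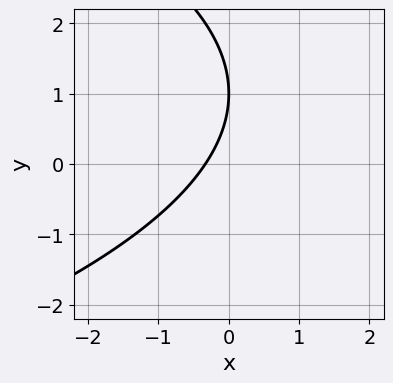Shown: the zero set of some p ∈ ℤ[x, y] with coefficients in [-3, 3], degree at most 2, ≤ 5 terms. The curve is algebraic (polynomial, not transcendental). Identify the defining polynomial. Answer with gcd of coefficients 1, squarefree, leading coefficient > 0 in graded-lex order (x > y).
First, deg p = 2. The shape is more complex than any degree-1 curve.
Next, against the integer gridlines: it meets the y-axis at y = 1 (among the integer gridlines).
Finally, matching integer coefficients to the picture gives p.

y^2 + 3*x - 2*y + 1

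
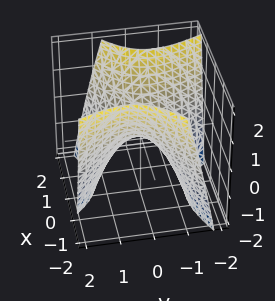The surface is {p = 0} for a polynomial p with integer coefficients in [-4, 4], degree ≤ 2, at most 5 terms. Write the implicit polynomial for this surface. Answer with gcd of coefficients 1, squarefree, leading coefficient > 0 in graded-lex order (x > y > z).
First, the degree is 2 — a generic line meets the surface in up to 2 points.
Then, from the axis intercepts and sections: it meets the y-axis at y = 0 (among the integer gridlines); one x-axis crossing is at x = 0; it crosses the z-axis at the gridline z = 0.
Finally, these observations pin down the coefficients.

x^2 - x*y - y^2 - z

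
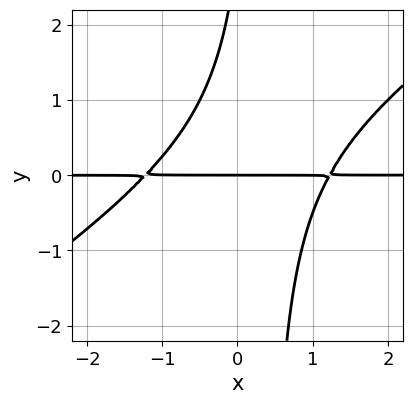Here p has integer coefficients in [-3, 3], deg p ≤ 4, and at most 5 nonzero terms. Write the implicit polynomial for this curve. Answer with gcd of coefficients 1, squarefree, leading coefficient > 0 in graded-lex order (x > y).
1. The degree is 3 — no degree-2 curve has this shape.
2. From the axis intercepts and sections: the visible x-axis segment lies entirely on the curve; one y-axis crossing is at y = 0.
3. Putting this together gives p.

2*x^2*y - 3*x*y^2 + y^2 - 3*y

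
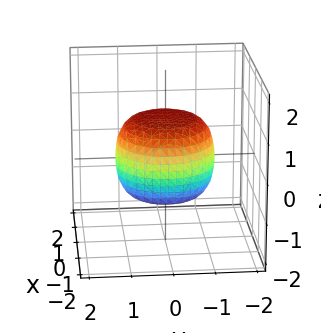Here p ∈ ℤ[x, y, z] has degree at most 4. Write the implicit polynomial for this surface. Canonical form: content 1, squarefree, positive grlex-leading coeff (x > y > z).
2*x^4 + 4*x^2*y^2 + 2*y^4 - x^2 - y^2 + 3*z^2 - 3

First, the degree is 4 — a generic line meets the surface in up to 4 points.
Next, symmetries: rotational symmetry about the z-axis ⇒ p depends on x, y only through x² + y².
Next, from the axis intercepts and sections: a circular section at z = -1 has radius between 0 and 1; the z-axis gridline crossings are at z ∈ {-1, 1}.
Finally, putting this together gives p.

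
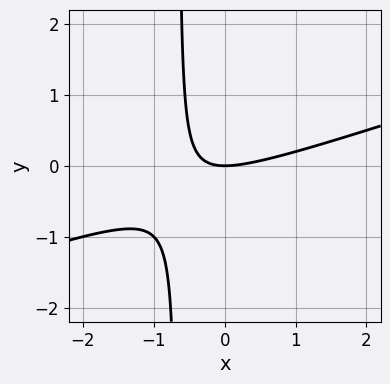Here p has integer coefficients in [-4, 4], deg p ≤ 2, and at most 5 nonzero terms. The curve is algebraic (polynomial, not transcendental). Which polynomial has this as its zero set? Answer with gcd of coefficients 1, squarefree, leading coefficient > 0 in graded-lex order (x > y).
First, degree: no degree-1 curve has this shape, so deg p = 2.
Next, checking where it meets the axes: it meets the x-axis at x = 0 (among the integer gridlines); it meets the y-axis at y = 0 (among the integer gridlines).
Finally, solving for integer coefficients yields p as stated.

x^2 - 3*x*y - 2*y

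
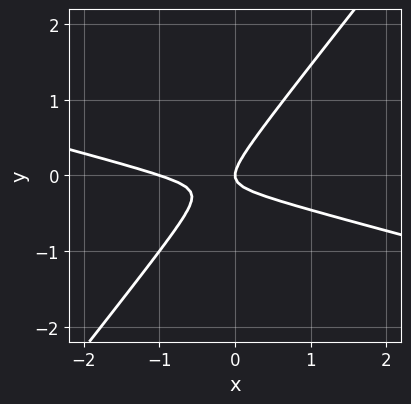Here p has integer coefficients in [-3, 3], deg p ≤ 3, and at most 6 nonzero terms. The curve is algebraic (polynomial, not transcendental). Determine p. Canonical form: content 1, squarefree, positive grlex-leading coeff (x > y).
The degree is 2 — no degree-1 curve has this shape.
Observable constraints: the x-axis gridline crossings are at x ∈ {-1, 0}; it meets the y-axis at y = 0 (among the integer gridlines).
The integer polynomial consistent with all of this is the stated p.

x^2 + 3*x*y - 3*y^2 + x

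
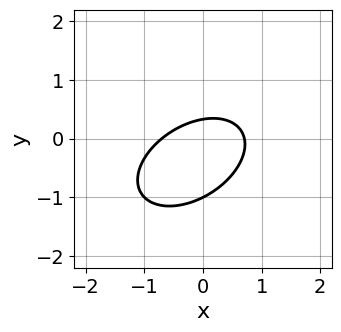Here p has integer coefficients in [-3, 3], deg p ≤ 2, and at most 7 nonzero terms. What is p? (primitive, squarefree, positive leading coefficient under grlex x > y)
1. Degree: the shape is more complex than any degree-1 curve, so deg p = 2.
2. Observable constraints: one y-axis crossing is at y = -1.
3. Matching integer coefficients to the picture gives p.

2*x^2 - 2*x*y + 3*y^2 + 2*y - 1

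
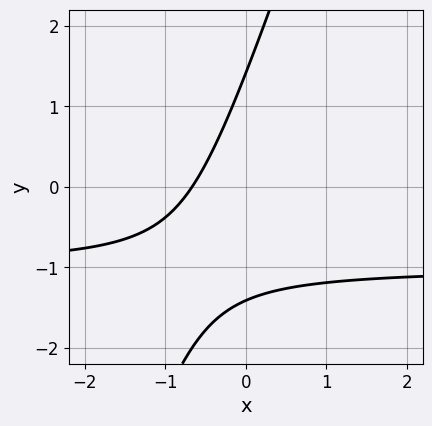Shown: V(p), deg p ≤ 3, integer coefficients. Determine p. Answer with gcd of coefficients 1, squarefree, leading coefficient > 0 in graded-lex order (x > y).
The degree is 2 — a generic line meets the curve in up to 2 points.
Matching integer coefficients to the picture gives p.

3*x*y - y^2 + 3*x + 2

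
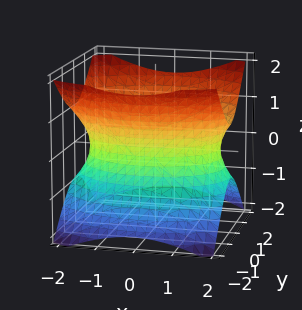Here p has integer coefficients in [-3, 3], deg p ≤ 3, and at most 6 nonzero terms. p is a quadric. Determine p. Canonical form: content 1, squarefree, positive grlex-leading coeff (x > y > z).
(a) deg p = 2. An hourglass — one-sheet hyperboloid; a quadric.
(b) Symmetries: it's symmetric under x → −x, forcing even powers of x; it's symmetric under z → −z, forcing even powers of z; mirror symmetry y ↦ −y ⇒ only even powers of y.
(c) Checking where it meets the axes: it misses every integer gridline on the z-axis.
(d) Putting this together gives p.

x^2 + 2*y^2 - 2*z^2 - 3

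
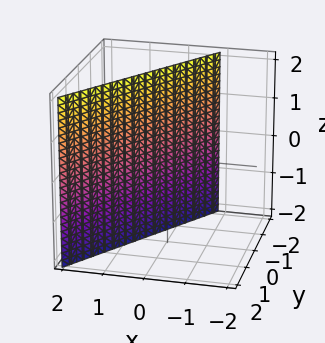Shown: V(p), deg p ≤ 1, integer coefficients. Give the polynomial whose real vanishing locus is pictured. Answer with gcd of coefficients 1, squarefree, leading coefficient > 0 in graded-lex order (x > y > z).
1. Degree: every cross-section is a straight line — this is a plane, so deg p = 1.
2. From the visible intercepts: no z-intercept at any integer in the box; it meets the y-axis at y = -1 (among the integer gridlines).
3. The integer polynomial consistent with all of this is the stated p.

3*x - 2*y - 2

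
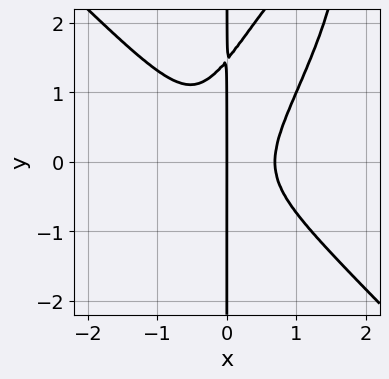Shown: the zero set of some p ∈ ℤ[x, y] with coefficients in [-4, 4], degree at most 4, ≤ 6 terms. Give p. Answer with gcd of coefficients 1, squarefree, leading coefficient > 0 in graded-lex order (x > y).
(a) Degree: a generic line meets the curve in up to 4 points, so deg p = 4.
(b) From the axis intercepts and sections: it crosses the x-axis at the gridline x = 0; every point of the y-axis in the box is on the curve.
(c) Assembling these constraints gives the stated polynomial.

3*x^4 - 2*x^2*y^2 + x*y^3 - x*y^2 - x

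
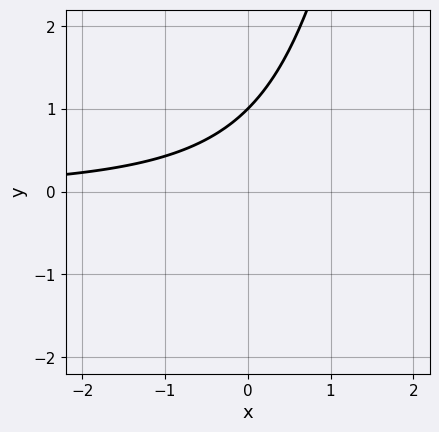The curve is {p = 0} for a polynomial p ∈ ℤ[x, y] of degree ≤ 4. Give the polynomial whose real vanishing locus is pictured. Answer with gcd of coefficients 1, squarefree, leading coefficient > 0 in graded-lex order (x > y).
1. The degree is 3 — no degree-2 curve has this shape.
2. Observable constraints: it misses every integer gridline on the x-axis; it crosses the y-axis at the gridline y = 1.
3. Assembling these constraints gives the stated polynomial.

x^2*y - 3*x*y + 3*y - 3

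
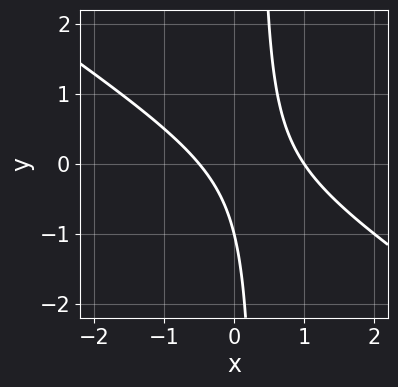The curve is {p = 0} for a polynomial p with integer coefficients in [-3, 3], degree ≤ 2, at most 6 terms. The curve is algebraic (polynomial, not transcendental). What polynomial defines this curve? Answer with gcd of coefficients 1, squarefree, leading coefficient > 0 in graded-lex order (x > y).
2*x^2 + 3*x*y - x - y - 1

Degree: a generic line meets the curve in up to 2 points, so deg p = 2.
Checking where it meets the axes: one y-axis crossing is at y = -1; it crosses the x-axis at the gridline x = 1.
Solving for integer coefficients yields p as stated.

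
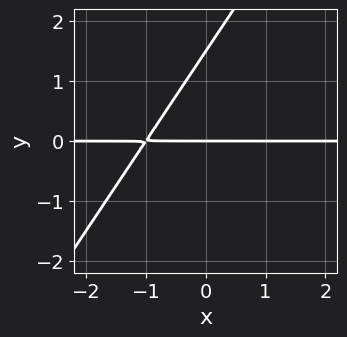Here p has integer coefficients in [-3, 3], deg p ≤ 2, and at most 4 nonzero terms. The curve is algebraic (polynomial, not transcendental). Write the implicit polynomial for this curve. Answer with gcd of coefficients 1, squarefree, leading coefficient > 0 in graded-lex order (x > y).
3*x*y - 2*y^2 + 3*y

First, deg p = 2. The shape is more complex than any degree-1 curve.
Next, from the axis intercepts and sections: it crosses the y-axis at the gridline y = 0; every point of the x-axis in the box is on the curve.
Finally, these observations pin down the coefficients.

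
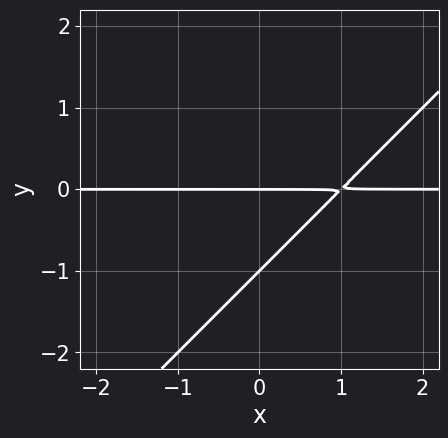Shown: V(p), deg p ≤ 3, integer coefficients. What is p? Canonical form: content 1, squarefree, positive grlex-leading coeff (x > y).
x*y - y^2 - y

First, degree: no degree-1 curve has this shape, so deg p = 2.
Then, from the visible intercepts: every point of the x-axis in the box is on the curve; among the integer gridlines, it crosses the y-axis at y ∈ {-1, 0}.
Finally, together with the visible shape, these determine p as stated.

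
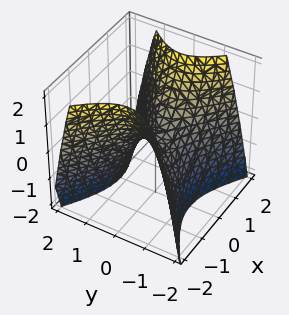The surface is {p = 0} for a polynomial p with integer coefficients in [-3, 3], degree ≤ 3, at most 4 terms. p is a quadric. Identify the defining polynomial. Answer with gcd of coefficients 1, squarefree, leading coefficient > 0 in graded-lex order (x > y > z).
2*x^2 - 3*y^2 - 2*z

deg p = 2. A hyperbolic paraboloid; a quadric.
Symmetries: mirror symmetry x ↦ −x ⇒ only even powers of x; mirror symmetry y ↦ −y ⇒ only even powers of y.
From the visible intercepts: it crosses the y-axis at the gridline y = 0; one x-axis crossing is at x = 0; one z-axis crossing is at z = 0.
Solving for integer coefficients yields p as stated.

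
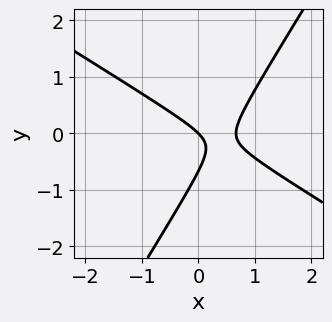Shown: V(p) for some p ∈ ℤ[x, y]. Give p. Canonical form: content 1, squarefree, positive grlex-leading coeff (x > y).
3*x^2 + 3*x*y - 3*y^2 - 2*x - 2*y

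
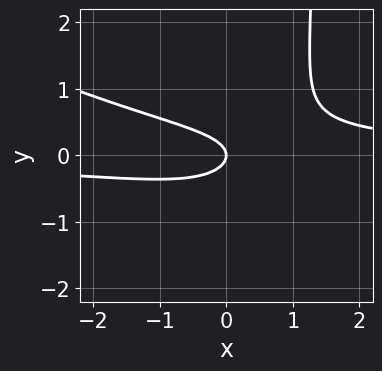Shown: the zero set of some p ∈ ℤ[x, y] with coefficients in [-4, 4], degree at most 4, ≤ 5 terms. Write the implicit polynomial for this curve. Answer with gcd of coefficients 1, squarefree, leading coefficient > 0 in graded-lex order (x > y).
1. deg p = 3. A generic line meets the curve in up to 3 points.
2. From the axis intercepts and sections: it crosses the y-axis at the gridline y = 0; one x-axis crossing is at x = 0.
3. Matching integer coefficients to the picture gives p.

x^2*y + 2*x*y^2 - 3*y^2 - x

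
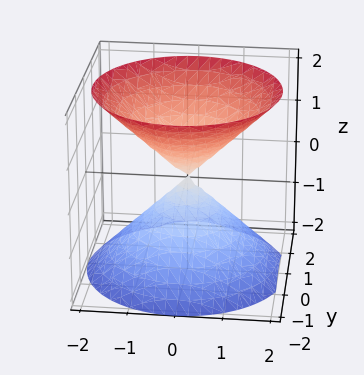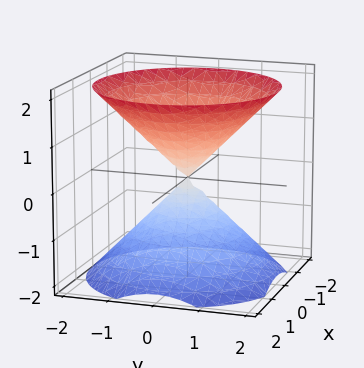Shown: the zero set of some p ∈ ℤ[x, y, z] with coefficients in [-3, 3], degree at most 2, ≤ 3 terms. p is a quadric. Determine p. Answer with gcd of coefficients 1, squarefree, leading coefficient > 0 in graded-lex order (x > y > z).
x^2 + y^2 - z^2

(a) There are 2 components.
(b) The degree is 2 — a double cone through the origin; a quadric.
(c) Symmetries: it's symmetric under z → −z, forcing even powers of z; the surface is invariant under rotation about z: p = q(x² + y², z).
(d) Checking where it meets the axes: it meets the x-axis at x = 0 (among the integer gridlines); a circular section at z = 1 has radius exactly 1; it crosses the y-axis at the gridline y = 0; one z-axis crossing is at z = 0.
(e) These observations pin down the coefficients.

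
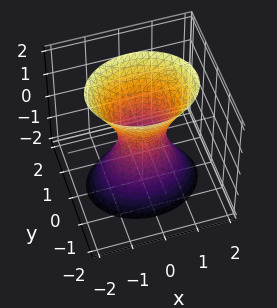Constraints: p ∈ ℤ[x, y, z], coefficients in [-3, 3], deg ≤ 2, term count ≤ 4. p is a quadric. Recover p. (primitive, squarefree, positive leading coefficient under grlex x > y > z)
2*x^2 + 3*y^2 - z^2 - 1

1. deg p = 2. One connected sheet with a waist; a quadric.
2. Symmetries: it's symmetric under y → −y, forcing even powers of y; it's symmetric under x → −x, forcing even powers of x; mirror symmetry z ↦ −z ⇒ only even powers of z.
3. From the axis intercepts and sections: the surface avoids every integer z-axis point in the box.
4. Matching integer coefficients to the picture gives p.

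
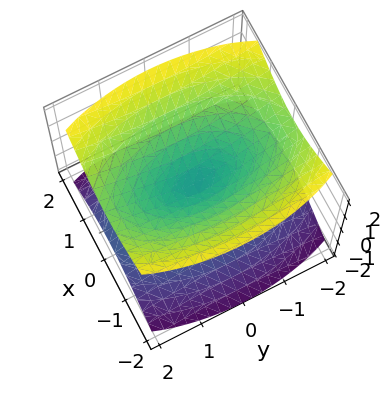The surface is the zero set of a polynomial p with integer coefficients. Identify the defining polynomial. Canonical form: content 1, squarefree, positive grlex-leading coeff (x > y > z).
3*x^2 + y^2 - 3*z^2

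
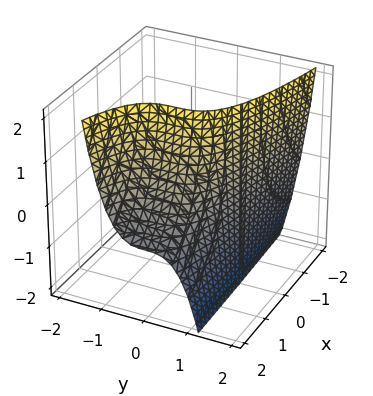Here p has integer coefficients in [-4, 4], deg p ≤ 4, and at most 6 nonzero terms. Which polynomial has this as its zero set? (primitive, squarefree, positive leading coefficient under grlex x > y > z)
2*y^3 + x*z + 2*x - 3

First, the degree is 3 — no degree-2 surface has this shape.
Next, reading off the gridlines: no z-intercept at any integer in the box.
Finally, these observations pin down the coefficients.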